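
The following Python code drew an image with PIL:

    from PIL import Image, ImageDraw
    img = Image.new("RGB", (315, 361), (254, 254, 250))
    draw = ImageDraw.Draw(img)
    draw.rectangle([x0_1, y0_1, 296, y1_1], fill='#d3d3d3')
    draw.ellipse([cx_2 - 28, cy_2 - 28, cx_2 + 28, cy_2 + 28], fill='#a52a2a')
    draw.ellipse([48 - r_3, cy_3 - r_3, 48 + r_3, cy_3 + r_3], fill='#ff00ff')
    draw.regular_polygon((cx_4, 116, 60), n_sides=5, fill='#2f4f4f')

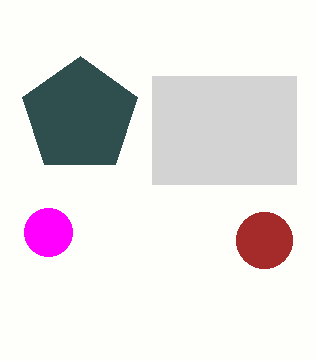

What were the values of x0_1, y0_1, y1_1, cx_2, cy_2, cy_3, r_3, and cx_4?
x0_1 = 152
y0_1 = 76
y1_1 = 184
cx_2 = 264
cy_2 = 240
cy_3 = 232
r_3 = 24
cx_4 = 80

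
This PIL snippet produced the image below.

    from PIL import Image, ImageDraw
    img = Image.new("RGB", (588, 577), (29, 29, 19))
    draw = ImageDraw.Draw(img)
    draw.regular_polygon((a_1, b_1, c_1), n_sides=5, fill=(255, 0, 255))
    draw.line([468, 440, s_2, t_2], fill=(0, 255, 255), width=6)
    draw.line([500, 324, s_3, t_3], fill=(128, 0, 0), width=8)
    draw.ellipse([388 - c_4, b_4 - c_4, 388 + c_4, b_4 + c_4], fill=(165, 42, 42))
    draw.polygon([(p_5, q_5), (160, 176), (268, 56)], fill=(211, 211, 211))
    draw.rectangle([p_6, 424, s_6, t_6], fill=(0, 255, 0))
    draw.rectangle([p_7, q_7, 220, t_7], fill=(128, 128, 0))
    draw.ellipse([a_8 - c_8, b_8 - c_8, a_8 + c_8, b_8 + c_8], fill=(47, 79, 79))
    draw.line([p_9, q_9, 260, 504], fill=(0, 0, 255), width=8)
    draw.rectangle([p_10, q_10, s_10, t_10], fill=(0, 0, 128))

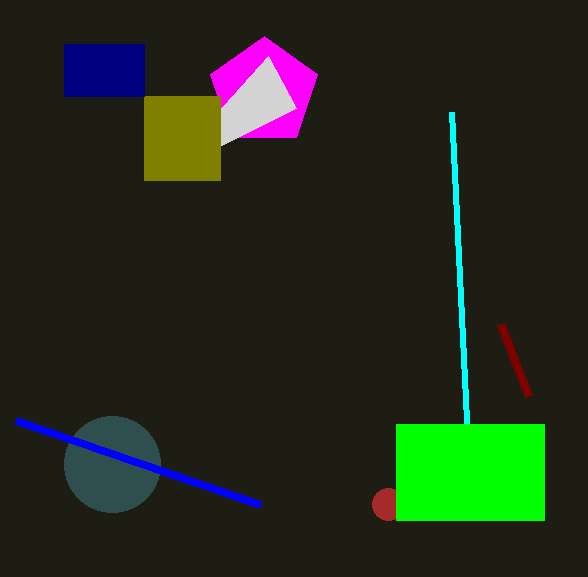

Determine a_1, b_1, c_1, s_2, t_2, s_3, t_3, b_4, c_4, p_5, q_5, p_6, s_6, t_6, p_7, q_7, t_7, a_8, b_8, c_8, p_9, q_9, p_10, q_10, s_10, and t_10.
a_1 = 264; b_1 = 92; c_1 = 56; s_2 = 452; t_2 = 112; s_3 = 528; t_3 = 396; b_4 = 504; c_4 = 16; p_5 = 296; q_5 = 108; p_6 = 396; s_6 = 544; t_6 = 520; p_7 = 144; q_7 = 96; t_7 = 180; a_8 = 112; b_8 = 464; c_8 = 48; p_9 = 16; q_9 = 420; p_10 = 64; q_10 = 44; s_10 = 144; t_10 = 96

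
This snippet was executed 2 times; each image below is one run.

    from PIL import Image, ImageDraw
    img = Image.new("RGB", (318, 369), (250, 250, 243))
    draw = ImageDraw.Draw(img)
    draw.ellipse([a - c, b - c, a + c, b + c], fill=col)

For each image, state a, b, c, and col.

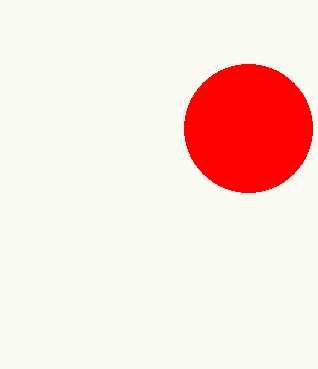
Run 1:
a = 248
b = 128
c = 64
col = 'red'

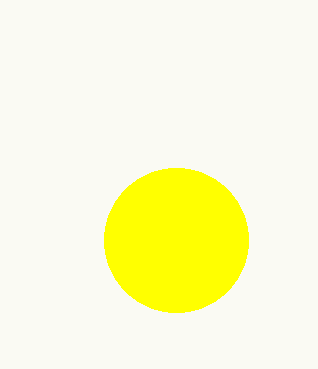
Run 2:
a = 176
b = 240
c = 72
col = 'yellow'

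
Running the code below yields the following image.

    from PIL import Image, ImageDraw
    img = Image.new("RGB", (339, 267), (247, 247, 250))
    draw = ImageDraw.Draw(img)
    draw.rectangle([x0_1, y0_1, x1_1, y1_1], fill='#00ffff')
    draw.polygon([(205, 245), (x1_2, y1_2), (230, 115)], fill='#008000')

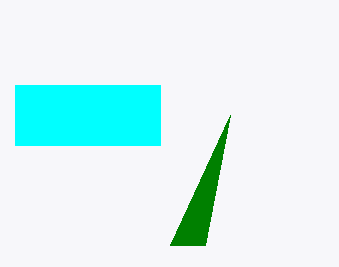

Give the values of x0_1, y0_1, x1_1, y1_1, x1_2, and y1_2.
x0_1 = 15
y0_1 = 85
x1_1 = 160
y1_1 = 145
x1_2 = 170
y1_2 = 245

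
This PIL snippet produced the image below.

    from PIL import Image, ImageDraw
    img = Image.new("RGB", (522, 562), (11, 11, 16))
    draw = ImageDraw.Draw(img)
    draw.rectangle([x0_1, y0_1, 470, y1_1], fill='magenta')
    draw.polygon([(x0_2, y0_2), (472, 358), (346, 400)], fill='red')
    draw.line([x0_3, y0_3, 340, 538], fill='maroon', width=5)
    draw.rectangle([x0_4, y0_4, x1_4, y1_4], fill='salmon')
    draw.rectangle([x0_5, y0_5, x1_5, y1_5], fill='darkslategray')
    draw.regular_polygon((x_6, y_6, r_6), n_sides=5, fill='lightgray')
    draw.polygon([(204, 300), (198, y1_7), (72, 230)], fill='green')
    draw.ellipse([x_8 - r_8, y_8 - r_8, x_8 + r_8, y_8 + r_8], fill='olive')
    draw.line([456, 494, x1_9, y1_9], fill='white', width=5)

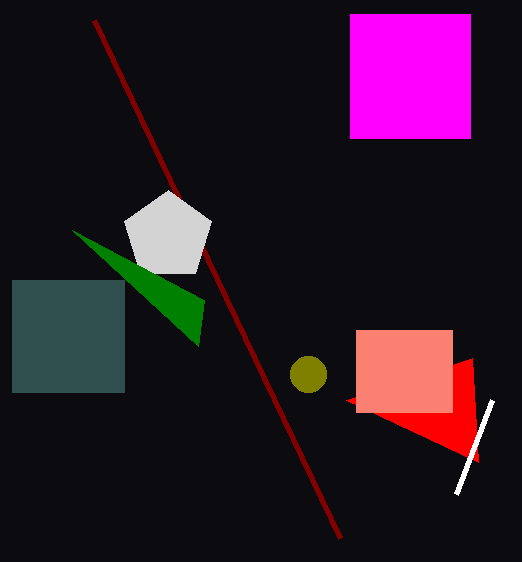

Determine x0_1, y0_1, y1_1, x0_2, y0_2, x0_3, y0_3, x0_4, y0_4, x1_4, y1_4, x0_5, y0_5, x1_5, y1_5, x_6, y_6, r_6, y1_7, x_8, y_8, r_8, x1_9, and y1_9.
x0_1 = 350, y0_1 = 14, y1_1 = 138, x0_2 = 478, y0_2 = 462, x0_3 = 94, y0_3 = 20, x0_4 = 356, y0_4 = 330, x1_4 = 452, y1_4 = 412, x0_5 = 12, y0_5 = 280, x1_5 = 124, y1_5 = 392, x_6 = 168, y_6 = 236, r_6 = 46, y1_7 = 346, x_8 = 308, y_8 = 374, r_8 = 18, x1_9 = 492, y1_9 = 400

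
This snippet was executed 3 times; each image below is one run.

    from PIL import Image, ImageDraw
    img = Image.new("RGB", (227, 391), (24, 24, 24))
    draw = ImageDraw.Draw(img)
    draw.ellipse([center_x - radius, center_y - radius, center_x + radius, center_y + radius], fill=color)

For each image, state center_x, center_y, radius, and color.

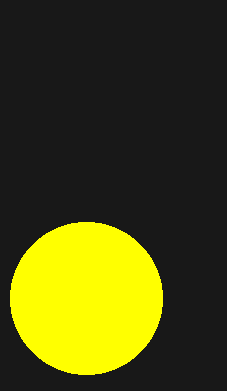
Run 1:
center_x = 86; center_y = 298; radius = 76; color = 'yellow'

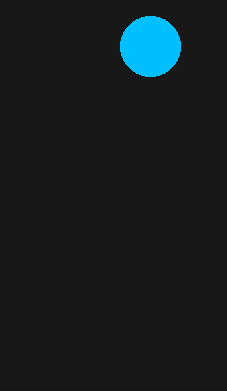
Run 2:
center_x = 150
center_y = 46
radius = 30
color = 'deepskyblue'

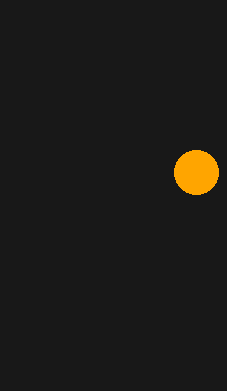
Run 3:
center_x = 196
center_y = 172
radius = 22
color = 'orange'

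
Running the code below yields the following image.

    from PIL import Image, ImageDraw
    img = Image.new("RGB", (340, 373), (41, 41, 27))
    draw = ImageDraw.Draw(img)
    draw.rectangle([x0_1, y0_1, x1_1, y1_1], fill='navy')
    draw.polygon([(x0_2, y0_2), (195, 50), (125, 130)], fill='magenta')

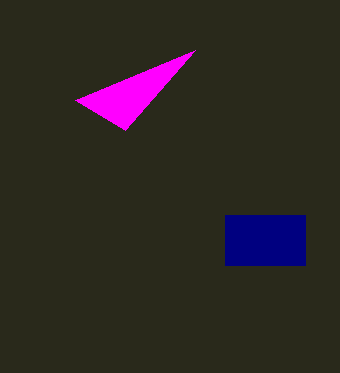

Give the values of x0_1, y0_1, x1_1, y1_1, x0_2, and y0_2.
x0_1 = 225
y0_1 = 215
x1_1 = 305
y1_1 = 265
x0_2 = 75
y0_2 = 100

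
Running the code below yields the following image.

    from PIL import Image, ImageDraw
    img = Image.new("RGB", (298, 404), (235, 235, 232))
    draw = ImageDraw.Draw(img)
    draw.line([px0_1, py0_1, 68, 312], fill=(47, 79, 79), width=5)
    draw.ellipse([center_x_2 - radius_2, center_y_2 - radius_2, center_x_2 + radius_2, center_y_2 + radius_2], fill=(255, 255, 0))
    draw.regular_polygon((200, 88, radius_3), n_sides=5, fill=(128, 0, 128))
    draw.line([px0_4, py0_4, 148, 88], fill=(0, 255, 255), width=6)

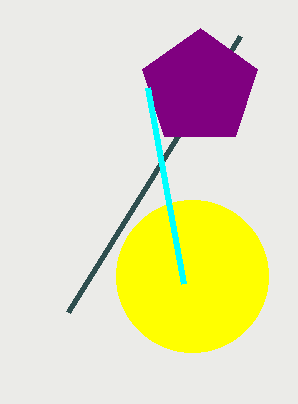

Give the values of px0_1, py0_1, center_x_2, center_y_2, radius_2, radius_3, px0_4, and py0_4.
px0_1 = 240; py0_1 = 36; center_x_2 = 192; center_y_2 = 276; radius_2 = 76; radius_3 = 60; px0_4 = 184; py0_4 = 284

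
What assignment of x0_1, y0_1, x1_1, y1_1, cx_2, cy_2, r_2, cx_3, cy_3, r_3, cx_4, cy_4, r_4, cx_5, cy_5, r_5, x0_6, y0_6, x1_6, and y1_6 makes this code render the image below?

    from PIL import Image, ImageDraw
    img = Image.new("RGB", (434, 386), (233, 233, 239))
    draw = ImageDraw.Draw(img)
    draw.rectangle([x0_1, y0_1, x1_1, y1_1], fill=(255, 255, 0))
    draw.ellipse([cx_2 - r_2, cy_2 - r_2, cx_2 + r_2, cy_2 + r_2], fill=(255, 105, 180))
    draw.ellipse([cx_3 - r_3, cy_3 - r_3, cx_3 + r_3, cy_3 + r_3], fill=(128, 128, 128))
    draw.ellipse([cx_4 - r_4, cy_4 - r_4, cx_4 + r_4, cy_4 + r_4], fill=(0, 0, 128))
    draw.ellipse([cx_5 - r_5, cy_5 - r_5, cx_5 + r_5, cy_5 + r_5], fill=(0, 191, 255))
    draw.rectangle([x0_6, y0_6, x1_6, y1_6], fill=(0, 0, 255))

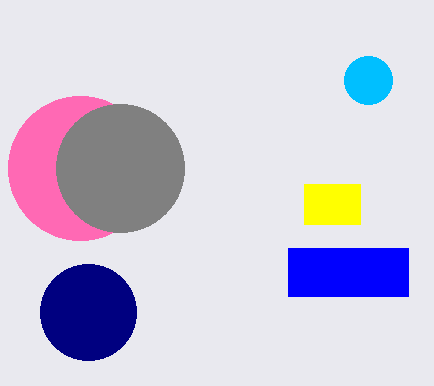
x0_1 = 304, y0_1 = 184, x1_1 = 360, y1_1 = 224, cx_2 = 80, cy_2 = 168, r_2 = 72, cx_3 = 120, cy_3 = 168, r_3 = 64, cx_4 = 88, cy_4 = 312, r_4 = 48, cx_5 = 368, cy_5 = 80, r_5 = 24, x0_6 = 288, y0_6 = 248, x1_6 = 408, y1_6 = 296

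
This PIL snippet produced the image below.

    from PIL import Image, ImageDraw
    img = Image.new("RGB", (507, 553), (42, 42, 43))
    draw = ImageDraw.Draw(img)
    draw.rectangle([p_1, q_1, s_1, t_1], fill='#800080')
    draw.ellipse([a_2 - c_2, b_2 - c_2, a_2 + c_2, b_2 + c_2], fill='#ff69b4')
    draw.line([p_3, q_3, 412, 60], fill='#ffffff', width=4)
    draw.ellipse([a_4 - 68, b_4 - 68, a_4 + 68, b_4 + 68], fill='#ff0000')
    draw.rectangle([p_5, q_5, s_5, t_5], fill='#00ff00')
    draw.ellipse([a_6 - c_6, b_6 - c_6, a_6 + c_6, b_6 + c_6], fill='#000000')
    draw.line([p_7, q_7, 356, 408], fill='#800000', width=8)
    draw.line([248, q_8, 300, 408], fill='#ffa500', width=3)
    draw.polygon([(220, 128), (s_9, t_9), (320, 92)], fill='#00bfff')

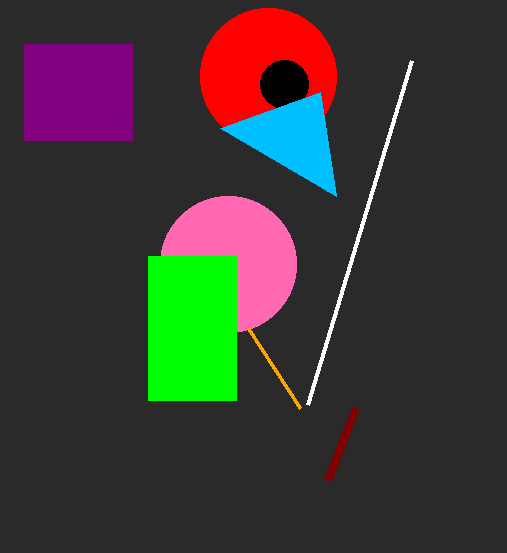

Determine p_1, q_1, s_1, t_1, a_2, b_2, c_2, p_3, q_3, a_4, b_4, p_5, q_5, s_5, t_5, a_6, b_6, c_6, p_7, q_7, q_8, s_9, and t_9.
p_1 = 24
q_1 = 44
s_1 = 132
t_1 = 140
a_2 = 228
b_2 = 264
c_2 = 68
p_3 = 308
q_3 = 404
a_4 = 268
b_4 = 76
p_5 = 148
q_5 = 256
s_5 = 236
t_5 = 400
a_6 = 284
b_6 = 84
c_6 = 24
p_7 = 328
q_7 = 480
q_8 = 328
s_9 = 336
t_9 = 196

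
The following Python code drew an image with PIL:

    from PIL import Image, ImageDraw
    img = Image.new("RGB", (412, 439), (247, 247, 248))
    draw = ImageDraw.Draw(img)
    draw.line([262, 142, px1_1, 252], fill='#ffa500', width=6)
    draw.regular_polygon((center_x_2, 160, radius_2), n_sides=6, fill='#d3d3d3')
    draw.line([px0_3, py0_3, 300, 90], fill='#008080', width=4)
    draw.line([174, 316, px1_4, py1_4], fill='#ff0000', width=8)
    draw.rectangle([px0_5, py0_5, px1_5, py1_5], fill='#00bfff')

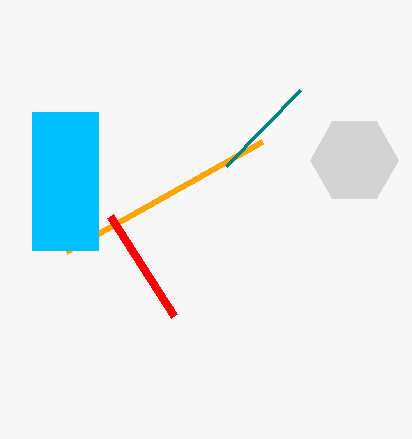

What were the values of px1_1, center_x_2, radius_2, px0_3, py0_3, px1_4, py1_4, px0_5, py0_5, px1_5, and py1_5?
px1_1 = 66
center_x_2 = 354
radius_2 = 44
px0_3 = 226
py0_3 = 166
px1_4 = 110
py1_4 = 216
px0_5 = 32
py0_5 = 112
px1_5 = 98
py1_5 = 250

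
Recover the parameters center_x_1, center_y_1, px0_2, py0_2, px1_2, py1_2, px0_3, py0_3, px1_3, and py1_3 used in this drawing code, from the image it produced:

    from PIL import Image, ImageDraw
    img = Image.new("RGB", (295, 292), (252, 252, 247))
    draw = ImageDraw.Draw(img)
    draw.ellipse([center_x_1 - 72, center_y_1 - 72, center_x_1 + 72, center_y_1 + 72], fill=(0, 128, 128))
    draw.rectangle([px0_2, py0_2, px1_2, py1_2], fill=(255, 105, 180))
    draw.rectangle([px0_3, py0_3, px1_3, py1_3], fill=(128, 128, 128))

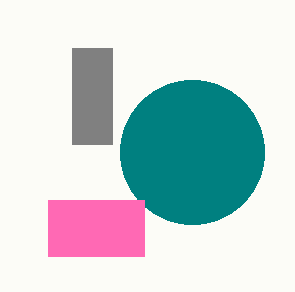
center_x_1 = 192
center_y_1 = 152
px0_2 = 48
py0_2 = 200
px1_2 = 144
py1_2 = 256
px0_3 = 72
py0_3 = 48
px1_3 = 112
py1_3 = 144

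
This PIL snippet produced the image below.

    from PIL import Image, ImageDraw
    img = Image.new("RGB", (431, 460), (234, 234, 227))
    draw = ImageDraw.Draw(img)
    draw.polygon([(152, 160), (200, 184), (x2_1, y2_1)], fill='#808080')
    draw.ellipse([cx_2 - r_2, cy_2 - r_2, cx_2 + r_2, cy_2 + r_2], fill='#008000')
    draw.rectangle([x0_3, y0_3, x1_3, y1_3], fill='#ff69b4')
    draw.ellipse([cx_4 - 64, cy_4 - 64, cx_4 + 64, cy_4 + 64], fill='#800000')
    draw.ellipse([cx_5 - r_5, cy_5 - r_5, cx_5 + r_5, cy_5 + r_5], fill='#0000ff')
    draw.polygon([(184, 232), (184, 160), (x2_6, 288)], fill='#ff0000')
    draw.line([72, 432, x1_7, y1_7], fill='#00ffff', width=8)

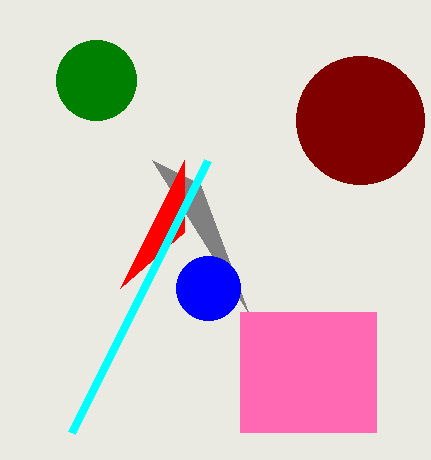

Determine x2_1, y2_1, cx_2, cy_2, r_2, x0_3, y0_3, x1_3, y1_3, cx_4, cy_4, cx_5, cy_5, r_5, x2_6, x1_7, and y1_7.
x2_1 = 248
y2_1 = 312
cx_2 = 96
cy_2 = 80
r_2 = 40
x0_3 = 240
y0_3 = 312
x1_3 = 376
y1_3 = 432
cx_4 = 360
cy_4 = 120
cx_5 = 208
cy_5 = 288
r_5 = 32
x2_6 = 120
x1_7 = 208
y1_7 = 160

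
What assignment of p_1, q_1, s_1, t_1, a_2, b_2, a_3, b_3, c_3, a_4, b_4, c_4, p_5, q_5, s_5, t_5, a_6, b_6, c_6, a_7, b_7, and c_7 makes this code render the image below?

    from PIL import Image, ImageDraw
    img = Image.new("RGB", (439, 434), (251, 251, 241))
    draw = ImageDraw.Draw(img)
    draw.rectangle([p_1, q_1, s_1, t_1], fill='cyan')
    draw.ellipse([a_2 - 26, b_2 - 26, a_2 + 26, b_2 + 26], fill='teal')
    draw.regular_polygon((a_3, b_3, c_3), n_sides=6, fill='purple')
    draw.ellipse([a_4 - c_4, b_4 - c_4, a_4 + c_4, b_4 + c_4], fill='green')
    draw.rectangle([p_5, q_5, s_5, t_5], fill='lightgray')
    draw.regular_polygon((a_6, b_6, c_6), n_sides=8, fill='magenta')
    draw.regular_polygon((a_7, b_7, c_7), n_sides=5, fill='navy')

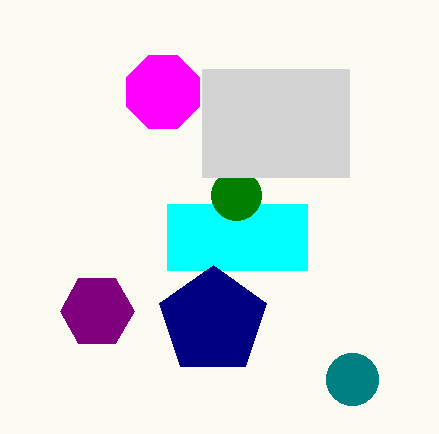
p_1 = 167; q_1 = 204; s_1 = 307; t_1 = 270; a_2 = 352; b_2 = 379; a_3 = 97; b_3 = 311; c_3 = 37; a_4 = 236; b_4 = 195; c_4 = 25; p_5 = 202; q_5 = 69; s_5 = 349; t_5 = 177; a_6 = 163; b_6 = 92; c_6 = 39; a_7 = 213; b_7 = 321; c_7 = 56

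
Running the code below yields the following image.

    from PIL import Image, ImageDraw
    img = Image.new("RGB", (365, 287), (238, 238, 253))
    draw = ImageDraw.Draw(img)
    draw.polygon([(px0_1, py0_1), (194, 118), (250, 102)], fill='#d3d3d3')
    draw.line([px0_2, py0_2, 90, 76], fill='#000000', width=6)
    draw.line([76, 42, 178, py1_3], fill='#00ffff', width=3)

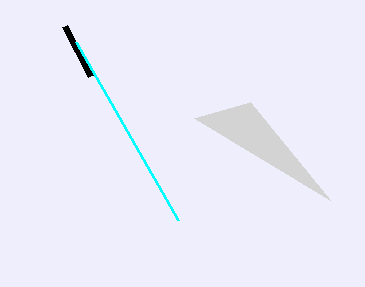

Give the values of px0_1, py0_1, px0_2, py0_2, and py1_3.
px0_1 = 330; py0_1 = 200; px0_2 = 64; py0_2 = 26; py1_3 = 220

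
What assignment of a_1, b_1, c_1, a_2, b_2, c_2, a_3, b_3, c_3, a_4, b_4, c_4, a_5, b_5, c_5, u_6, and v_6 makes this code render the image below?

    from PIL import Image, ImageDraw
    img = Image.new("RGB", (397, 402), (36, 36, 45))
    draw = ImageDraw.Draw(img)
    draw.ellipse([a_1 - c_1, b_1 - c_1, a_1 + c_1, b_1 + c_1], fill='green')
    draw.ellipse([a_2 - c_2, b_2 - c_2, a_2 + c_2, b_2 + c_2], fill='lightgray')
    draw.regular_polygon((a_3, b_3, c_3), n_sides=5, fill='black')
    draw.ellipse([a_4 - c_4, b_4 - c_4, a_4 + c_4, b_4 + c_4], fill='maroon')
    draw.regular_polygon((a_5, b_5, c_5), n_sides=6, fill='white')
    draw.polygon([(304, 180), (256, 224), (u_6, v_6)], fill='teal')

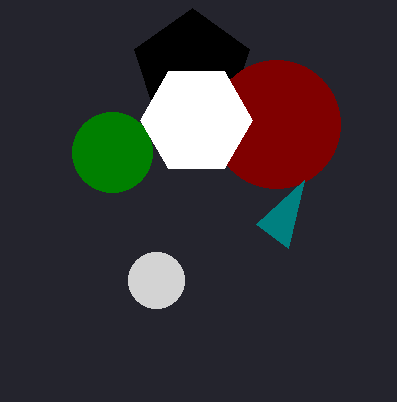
a_1 = 112
b_1 = 152
c_1 = 40
a_2 = 156
b_2 = 280
c_2 = 28
a_3 = 192
b_3 = 68
c_3 = 60
a_4 = 276
b_4 = 124
c_4 = 64
a_5 = 196
b_5 = 120
c_5 = 56
u_6 = 288
v_6 = 248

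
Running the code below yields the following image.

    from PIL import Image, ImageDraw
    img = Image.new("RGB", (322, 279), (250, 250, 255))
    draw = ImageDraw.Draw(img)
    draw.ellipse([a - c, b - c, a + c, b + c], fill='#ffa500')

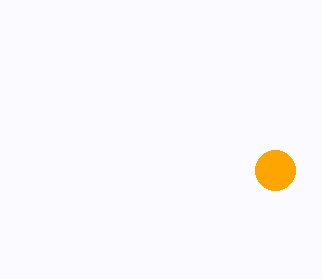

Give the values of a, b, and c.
a = 275; b = 170; c = 20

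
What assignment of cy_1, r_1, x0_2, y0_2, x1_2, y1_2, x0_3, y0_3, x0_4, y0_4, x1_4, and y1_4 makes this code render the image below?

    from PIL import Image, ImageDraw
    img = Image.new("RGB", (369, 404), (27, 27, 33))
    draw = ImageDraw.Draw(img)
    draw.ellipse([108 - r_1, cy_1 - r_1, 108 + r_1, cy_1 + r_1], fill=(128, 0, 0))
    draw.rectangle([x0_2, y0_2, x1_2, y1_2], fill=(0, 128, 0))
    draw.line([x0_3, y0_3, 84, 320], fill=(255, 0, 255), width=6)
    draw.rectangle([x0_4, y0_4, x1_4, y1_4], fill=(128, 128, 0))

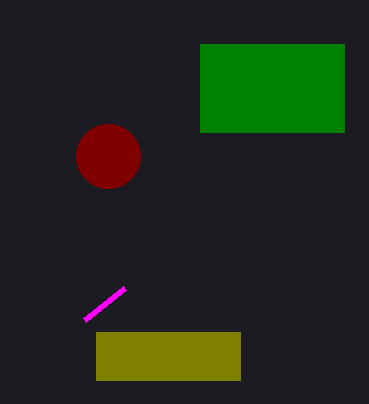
cy_1 = 156, r_1 = 32, x0_2 = 200, y0_2 = 44, x1_2 = 344, y1_2 = 132, x0_3 = 124, y0_3 = 288, x0_4 = 96, y0_4 = 332, x1_4 = 240, y1_4 = 380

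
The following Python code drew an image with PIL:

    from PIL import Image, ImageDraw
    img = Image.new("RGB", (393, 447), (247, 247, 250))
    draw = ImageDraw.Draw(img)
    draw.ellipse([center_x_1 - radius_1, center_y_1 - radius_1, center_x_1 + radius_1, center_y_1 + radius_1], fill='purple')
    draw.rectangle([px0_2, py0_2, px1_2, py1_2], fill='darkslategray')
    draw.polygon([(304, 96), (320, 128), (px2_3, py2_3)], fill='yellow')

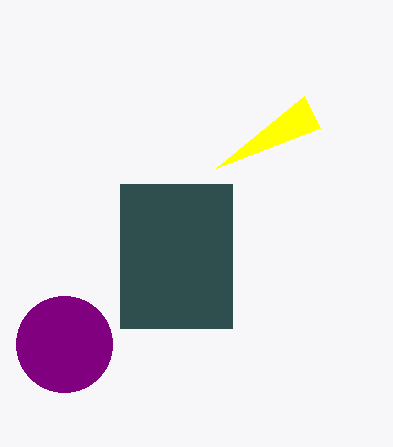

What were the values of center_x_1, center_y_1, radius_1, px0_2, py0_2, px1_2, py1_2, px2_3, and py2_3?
center_x_1 = 64
center_y_1 = 344
radius_1 = 48
px0_2 = 120
py0_2 = 184
px1_2 = 232
py1_2 = 328
px2_3 = 216
py2_3 = 168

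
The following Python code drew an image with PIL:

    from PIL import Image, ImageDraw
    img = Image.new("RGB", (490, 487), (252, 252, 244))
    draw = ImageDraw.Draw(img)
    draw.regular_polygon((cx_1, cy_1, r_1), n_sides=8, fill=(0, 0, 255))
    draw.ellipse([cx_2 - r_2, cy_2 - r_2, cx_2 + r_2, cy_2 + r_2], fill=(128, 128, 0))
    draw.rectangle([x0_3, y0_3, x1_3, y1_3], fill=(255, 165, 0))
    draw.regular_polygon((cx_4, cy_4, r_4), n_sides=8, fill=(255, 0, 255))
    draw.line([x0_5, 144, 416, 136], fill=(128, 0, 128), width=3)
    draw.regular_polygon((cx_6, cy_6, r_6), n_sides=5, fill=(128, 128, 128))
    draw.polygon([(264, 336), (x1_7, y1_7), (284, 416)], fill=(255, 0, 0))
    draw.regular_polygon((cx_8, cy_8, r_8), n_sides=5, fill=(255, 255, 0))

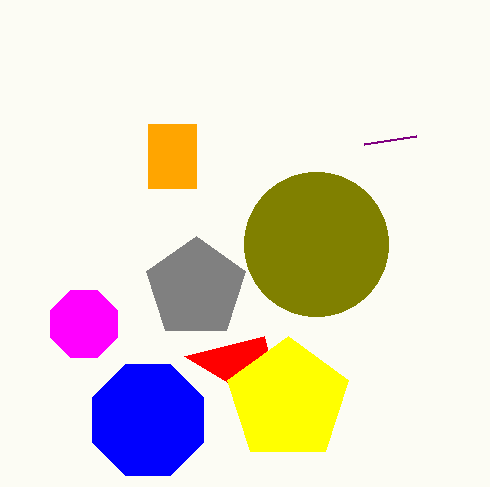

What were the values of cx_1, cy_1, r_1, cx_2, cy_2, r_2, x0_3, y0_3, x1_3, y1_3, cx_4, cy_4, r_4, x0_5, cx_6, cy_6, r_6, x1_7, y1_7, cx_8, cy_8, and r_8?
cx_1 = 148, cy_1 = 420, r_1 = 60, cx_2 = 316, cy_2 = 244, r_2 = 72, x0_3 = 148, y0_3 = 124, x1_3 = 196, y1_3 = 188, cx_4 = 84, cy_4 = 324, r_4 = 36, x0_5 = 364, cx_6 = 196, cy_6 = 288, r_6 = 52, x1_7 = 184, y1_7 = 356, cx_8 = 288, cy_8 = 400, r_8 = 64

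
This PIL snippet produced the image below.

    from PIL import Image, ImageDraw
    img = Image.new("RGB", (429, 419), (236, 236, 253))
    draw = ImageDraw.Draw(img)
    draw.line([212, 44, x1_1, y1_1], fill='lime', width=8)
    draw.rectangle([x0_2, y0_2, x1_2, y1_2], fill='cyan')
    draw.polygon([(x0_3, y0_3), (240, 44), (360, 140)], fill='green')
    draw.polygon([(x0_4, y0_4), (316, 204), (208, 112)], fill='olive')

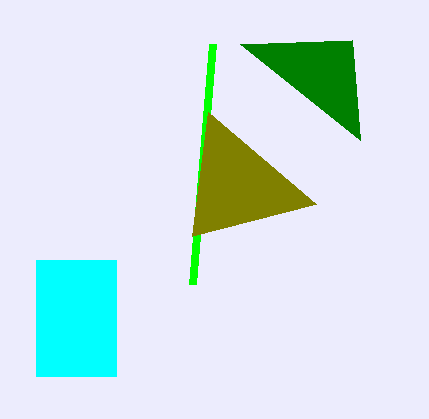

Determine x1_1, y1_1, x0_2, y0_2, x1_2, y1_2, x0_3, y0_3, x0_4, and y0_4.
x1_1 = 192, y1_1 = 284, x0_2 = 36, y0_2 = 260, x1_2 = 116, y1_2 = 376, x0_3 = 352, y0_3 = 40, x0_4 = 192, y0_4 = 236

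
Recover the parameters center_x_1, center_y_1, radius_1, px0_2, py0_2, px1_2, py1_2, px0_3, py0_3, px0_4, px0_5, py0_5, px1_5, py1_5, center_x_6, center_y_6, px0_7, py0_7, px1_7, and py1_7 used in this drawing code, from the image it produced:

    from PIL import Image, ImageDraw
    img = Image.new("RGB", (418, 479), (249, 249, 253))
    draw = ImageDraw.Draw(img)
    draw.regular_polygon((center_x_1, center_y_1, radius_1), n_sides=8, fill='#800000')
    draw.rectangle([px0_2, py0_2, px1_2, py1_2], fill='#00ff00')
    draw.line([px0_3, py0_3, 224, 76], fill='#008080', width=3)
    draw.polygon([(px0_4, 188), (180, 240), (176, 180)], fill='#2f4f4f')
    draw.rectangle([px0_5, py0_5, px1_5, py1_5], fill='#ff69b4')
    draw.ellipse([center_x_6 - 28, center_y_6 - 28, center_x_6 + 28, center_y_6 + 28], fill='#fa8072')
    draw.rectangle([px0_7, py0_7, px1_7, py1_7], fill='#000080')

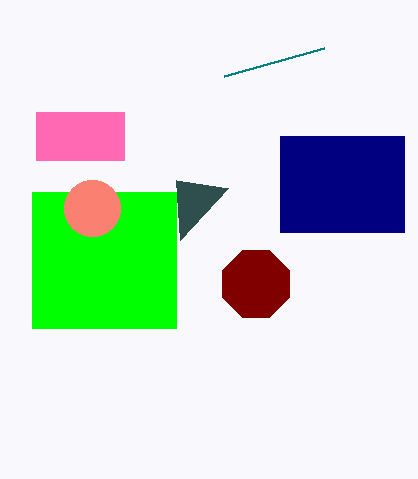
center_x_1 = 256, center_y_1 = 284, radius_1 = 36, px0_2 = 32, py0_2 = 192, px1_2 = 176, py1_2 = 328, px0_3 = 324, py0_3 = 48, px0_4 = 228, px0_5 = 36, py0_5 = 112, px1_5 = 124, py1_5 = 160, center_x_6 = 92, center_y_6 = 208, px0_7 = 280, py0_7 = 136, px1_7 = 404, py1_7 = 232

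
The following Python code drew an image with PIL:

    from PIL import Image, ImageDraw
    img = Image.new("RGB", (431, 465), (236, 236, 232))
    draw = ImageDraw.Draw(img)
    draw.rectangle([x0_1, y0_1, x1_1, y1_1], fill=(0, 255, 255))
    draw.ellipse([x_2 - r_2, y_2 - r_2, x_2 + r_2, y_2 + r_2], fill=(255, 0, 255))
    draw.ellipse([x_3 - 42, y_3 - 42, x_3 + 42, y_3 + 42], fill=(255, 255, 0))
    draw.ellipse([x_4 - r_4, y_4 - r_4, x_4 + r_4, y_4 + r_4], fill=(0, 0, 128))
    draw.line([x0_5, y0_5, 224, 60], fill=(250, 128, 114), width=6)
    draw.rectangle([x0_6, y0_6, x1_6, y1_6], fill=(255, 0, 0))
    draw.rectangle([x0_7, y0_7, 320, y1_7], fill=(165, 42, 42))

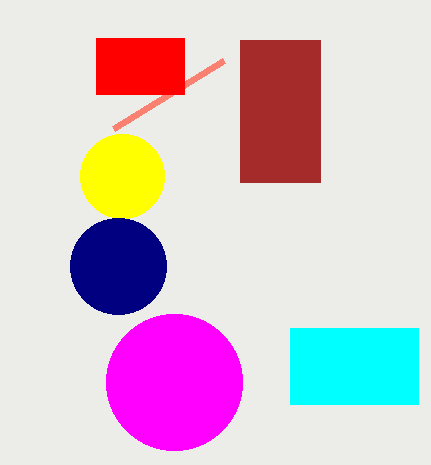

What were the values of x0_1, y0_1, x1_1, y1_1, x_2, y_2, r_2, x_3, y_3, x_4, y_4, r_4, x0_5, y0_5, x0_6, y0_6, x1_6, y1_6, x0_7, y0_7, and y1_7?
x0_1 = 290; y0_1 = 328; x1_1 = 418; y1_1 = 404; x_2 = 174; y_2 = 382; r_2 = 68; x_3 = 122; y_3 = 176; x_4 = 118; y_4 = 266; r_4 = 48; x0_5 = 114; y0_5 = 128; x0_6 = 96; y0_6 = 38; x1_6 = 184; y1_6 = 94; x0_7 = 240; y0_7 = 40; y1_7 = 182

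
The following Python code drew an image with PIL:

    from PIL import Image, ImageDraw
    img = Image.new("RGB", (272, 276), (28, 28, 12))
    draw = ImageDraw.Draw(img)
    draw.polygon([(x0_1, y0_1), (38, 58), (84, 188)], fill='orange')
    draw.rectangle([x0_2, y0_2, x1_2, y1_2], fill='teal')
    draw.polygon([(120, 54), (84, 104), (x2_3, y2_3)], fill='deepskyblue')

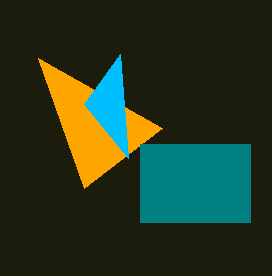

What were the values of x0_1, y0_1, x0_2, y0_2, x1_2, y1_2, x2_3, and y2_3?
x0_1 = 162; y0_1 = 128; x0_2 = 140; y0_2 = 144; x1_2 = 250; y1_2 = 222; x2_3 = 128; y2_3 = 158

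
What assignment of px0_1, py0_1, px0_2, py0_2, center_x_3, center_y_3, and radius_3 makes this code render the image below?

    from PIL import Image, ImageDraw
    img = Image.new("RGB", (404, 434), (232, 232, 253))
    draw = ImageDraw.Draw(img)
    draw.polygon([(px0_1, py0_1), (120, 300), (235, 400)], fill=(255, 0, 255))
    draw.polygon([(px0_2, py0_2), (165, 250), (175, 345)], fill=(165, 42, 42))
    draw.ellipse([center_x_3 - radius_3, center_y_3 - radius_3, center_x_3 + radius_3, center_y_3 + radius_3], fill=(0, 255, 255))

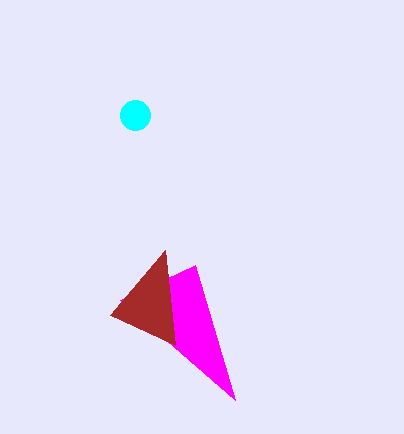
px0_1 = 195
py0_1 = 265
px0_2 = 110
py0_2 = 315
center_x_3 = 135
center_y_3 = 115
radius_3 = 15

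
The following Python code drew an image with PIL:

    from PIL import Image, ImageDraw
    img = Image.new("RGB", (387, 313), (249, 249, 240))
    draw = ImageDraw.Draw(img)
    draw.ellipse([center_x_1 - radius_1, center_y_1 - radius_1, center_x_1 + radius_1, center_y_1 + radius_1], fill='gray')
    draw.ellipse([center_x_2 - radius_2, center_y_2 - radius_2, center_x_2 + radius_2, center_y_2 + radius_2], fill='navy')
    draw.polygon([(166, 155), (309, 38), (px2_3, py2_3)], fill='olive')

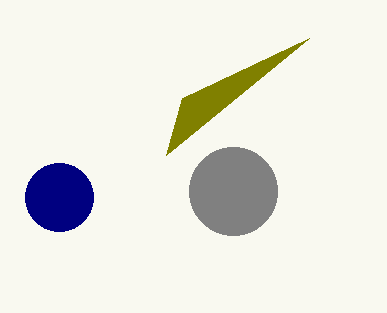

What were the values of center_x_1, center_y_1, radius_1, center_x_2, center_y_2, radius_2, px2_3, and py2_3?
center_x_1 = 233; center_y_1 = 191; radius_1 = 44; center_x_2 = 59; center_y_2 = 197; radius_2 = 34; px2_3 = 182; py2_3 = 98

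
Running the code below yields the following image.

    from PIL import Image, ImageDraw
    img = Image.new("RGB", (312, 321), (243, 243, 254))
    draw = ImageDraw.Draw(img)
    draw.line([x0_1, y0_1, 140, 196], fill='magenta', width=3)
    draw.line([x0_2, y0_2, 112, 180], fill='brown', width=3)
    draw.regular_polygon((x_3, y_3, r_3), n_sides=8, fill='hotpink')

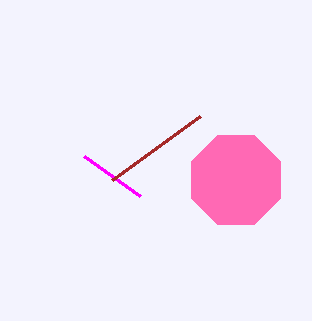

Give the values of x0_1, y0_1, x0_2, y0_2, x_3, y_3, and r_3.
x0_1 = 84; y0_1 = 156; x0_2 = 200; y0_2 = 116; x_3 = 236; y_3 = 180; r_3 = 48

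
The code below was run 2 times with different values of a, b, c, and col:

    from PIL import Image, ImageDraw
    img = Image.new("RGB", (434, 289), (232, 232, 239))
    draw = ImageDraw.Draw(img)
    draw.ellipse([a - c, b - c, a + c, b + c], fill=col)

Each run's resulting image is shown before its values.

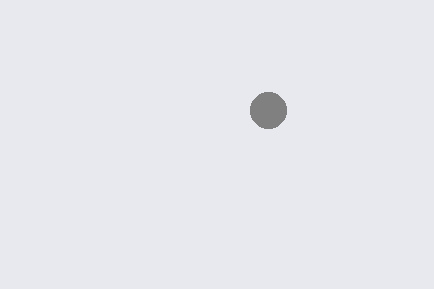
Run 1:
a = 268, b = 110, c = 18, col = 'gray'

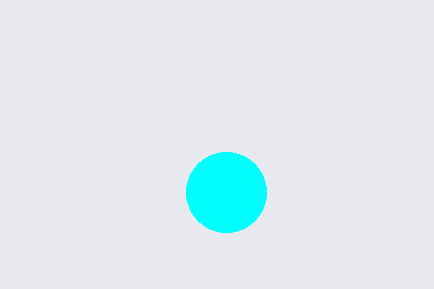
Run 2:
a = 226, b = 192, c = 40, col = 'cyan'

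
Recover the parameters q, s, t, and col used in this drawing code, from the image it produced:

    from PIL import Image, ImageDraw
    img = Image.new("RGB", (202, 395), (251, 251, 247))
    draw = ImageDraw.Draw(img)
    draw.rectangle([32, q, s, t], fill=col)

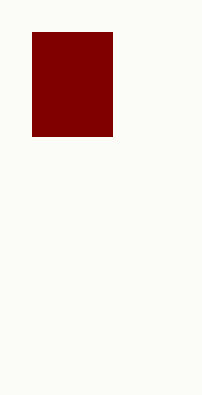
q = 32
s = 112
t = 136
col = 'maroon'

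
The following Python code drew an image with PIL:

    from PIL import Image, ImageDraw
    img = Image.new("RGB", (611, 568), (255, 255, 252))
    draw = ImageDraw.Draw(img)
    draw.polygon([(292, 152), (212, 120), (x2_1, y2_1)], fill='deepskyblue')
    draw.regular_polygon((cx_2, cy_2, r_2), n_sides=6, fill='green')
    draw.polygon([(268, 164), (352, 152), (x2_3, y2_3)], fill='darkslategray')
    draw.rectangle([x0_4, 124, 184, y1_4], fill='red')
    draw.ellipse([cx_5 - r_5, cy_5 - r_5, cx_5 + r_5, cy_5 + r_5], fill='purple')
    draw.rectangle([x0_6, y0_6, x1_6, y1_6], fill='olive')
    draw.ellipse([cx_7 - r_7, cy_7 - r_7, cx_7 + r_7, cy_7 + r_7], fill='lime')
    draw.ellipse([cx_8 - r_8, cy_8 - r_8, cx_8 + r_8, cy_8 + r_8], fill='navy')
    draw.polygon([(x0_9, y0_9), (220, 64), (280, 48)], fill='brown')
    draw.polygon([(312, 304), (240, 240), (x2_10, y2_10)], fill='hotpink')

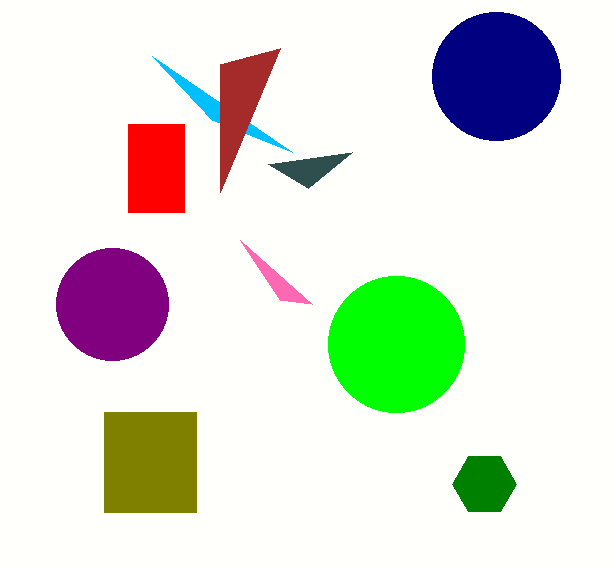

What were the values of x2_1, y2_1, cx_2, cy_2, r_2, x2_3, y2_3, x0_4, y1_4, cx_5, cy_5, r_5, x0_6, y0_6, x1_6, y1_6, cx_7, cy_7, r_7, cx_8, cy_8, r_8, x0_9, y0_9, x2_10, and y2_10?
x2_1 = 152
y2_1 = 56
cx_2 = 484
cy_2 = 484
r_2 = 32
x2_3 = 308
y2_3 = 188
x0_4 = 128
y1_4 = 212
cx_5 = 112
cy_5 = 304
r_5 = 56
x0_6 = 104
y0_6 = 412
x1_6 = 196
y1_6 = 512
cx_7 = 396
cy_7 = 344
r_7 = 68
cx_8 = 496
cy_8 = 76
r_8 = 64
x0_9 = 220
y0_9 = 192
x2_10 = 280
y2_10 = 300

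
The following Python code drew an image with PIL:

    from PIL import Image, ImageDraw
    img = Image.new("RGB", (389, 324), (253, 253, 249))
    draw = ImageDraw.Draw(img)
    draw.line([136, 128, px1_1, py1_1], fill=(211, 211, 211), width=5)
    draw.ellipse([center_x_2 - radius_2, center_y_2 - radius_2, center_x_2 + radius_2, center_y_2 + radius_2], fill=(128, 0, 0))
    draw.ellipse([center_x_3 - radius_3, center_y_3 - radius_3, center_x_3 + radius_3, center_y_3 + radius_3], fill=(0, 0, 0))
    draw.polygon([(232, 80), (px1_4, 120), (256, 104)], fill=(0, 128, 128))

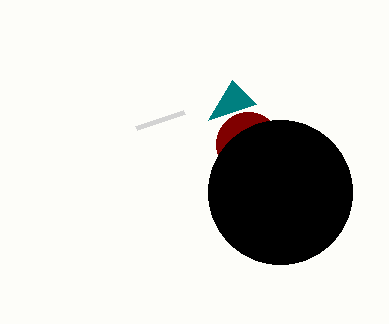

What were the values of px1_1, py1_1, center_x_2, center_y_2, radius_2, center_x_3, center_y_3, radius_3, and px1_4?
px1_1 = 184, py1_1 = 112, center_x_2 = 248, center_y_2 = 144, radius_2 = 32, center_x_3 = 280, center_y_3 = 192, radius_3 = 72, px1_4 = 208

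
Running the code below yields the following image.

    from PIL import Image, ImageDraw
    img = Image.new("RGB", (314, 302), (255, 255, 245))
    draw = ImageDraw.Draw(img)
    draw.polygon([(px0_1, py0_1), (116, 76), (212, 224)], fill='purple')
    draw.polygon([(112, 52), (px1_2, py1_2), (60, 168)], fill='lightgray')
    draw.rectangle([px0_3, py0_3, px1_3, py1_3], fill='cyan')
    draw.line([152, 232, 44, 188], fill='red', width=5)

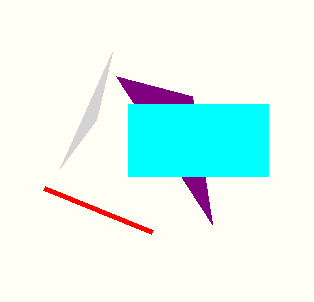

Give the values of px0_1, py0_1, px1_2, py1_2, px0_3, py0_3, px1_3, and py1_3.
px0_1 = 192; py0_1 = 96; px1_2 = 96; py1_2 = 120; px0_3 = 128; py0_3 = 104; px1_3 = 268; py1_3 = 176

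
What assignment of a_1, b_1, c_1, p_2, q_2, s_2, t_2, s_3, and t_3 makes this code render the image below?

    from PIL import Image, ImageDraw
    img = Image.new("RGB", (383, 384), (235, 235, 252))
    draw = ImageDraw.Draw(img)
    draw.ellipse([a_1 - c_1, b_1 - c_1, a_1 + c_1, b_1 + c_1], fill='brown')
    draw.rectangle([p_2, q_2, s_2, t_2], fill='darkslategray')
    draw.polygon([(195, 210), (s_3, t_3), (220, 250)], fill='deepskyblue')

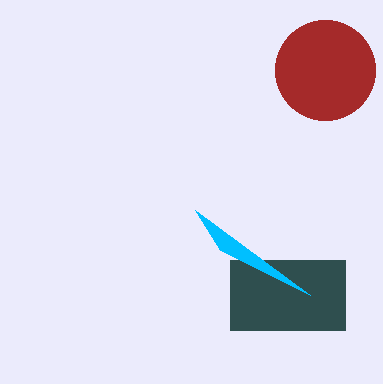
a_1 = 325, b_1 = 70, c_1 = 50, p_2 = 230, q_2 = 260, s_2 = 345, t_2 = 330, s_3 = 310, t_3 = 295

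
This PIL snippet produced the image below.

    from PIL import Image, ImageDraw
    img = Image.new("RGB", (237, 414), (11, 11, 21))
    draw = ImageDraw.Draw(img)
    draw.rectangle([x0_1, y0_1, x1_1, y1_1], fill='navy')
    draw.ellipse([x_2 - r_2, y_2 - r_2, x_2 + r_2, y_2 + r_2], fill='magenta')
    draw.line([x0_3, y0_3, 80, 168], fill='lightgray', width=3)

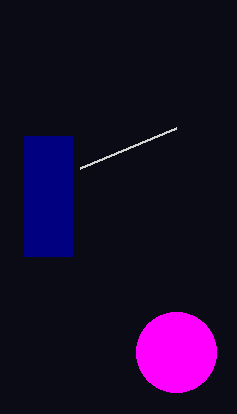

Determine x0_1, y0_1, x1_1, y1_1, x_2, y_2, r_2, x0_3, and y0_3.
x0_1 = 24
y0_1 = 136
x1_1 = 72
y1_1 = 256
x_2 = 176
y_2 = 352
r_2 = 40
x0_3 = 176
y0_3 = 128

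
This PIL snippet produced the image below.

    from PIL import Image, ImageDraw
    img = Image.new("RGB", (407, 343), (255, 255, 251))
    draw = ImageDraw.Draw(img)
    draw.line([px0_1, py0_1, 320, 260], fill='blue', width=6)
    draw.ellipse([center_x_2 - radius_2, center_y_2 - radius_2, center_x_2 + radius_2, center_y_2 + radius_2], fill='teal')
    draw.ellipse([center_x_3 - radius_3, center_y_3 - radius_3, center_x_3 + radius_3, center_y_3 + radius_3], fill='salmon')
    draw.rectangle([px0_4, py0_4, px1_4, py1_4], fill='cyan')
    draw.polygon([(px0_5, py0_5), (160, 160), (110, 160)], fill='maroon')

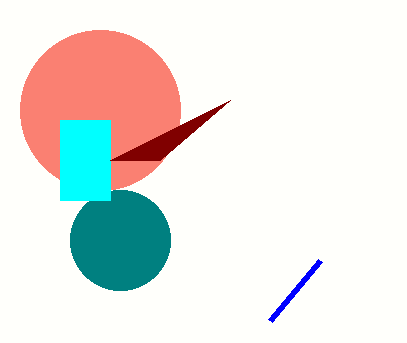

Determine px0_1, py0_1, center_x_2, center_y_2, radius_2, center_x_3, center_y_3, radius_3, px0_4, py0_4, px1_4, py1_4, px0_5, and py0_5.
px0_1 = 270, py0_1 = 320, center_x_2 = 120, center_y_2 = 240, radius_2 = 50, center_x_3 = 100, center_y_3 = 110, radius_3 = 80, px0_4 = 60, py0_4 = 120, px1_4 = 110, py1_4 = 200, px0_5 = 230, py0_5 = 100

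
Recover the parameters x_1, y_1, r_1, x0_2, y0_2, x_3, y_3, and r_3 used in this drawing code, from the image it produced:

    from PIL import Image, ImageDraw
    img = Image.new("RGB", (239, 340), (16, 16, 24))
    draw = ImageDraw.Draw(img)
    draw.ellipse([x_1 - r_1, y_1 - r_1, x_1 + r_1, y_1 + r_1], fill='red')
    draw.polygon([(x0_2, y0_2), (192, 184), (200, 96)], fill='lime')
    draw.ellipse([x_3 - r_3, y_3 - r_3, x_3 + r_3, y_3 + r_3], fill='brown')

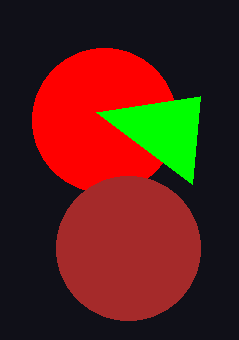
x_1 = 104, y_1 = 120, r_1 = 72, x0_2 = 96, y0_2 = 112, x_3 = 128, y_3 = 248, r_3 = 72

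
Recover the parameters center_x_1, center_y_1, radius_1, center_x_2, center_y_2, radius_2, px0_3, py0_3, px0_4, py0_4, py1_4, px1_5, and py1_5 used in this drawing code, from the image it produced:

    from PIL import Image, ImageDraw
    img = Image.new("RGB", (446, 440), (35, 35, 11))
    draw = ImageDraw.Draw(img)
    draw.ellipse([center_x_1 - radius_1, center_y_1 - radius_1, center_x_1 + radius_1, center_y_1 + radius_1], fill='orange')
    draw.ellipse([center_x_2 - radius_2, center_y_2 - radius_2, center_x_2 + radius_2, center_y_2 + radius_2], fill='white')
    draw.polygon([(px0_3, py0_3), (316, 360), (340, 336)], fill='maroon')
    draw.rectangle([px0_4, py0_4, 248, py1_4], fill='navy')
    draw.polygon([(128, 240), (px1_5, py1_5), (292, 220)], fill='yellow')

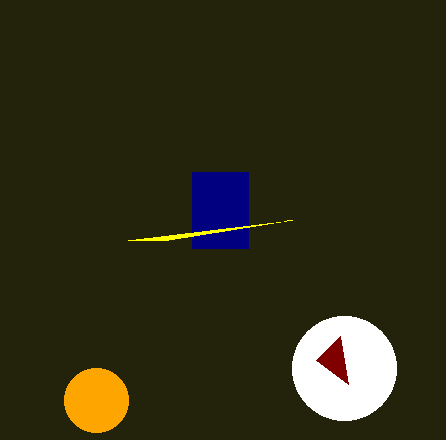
center_x_1 = 96; center_y_1 = 400; radius_1 = 32; center_x_2 = 344; center_y_2 = 368; radius_2 = 52; px0_3 = 348; py0_3 = 384; px0_4 = 192; py0_4 = 172; py1_4 = 248; px1_5 = 168; py1_5 = 240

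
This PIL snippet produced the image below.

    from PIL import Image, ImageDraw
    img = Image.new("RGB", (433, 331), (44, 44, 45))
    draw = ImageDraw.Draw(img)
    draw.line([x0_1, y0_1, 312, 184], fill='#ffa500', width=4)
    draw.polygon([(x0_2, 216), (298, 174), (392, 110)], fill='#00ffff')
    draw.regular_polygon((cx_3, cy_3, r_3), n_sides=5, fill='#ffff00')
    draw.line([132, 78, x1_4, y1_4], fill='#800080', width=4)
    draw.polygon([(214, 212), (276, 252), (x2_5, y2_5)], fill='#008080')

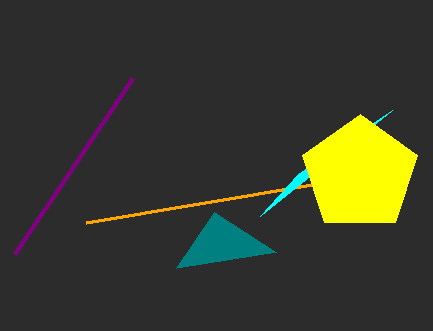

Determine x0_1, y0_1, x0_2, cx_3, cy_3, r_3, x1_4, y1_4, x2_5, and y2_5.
x0_1 = 86, y0_1 = 222, x0_2 = 260, cx_3 = 360, cy_3 = 174, r_3 = 60, x1_4 = 14, y1_4 = 254, x2_5 = 176, y2_5 = 268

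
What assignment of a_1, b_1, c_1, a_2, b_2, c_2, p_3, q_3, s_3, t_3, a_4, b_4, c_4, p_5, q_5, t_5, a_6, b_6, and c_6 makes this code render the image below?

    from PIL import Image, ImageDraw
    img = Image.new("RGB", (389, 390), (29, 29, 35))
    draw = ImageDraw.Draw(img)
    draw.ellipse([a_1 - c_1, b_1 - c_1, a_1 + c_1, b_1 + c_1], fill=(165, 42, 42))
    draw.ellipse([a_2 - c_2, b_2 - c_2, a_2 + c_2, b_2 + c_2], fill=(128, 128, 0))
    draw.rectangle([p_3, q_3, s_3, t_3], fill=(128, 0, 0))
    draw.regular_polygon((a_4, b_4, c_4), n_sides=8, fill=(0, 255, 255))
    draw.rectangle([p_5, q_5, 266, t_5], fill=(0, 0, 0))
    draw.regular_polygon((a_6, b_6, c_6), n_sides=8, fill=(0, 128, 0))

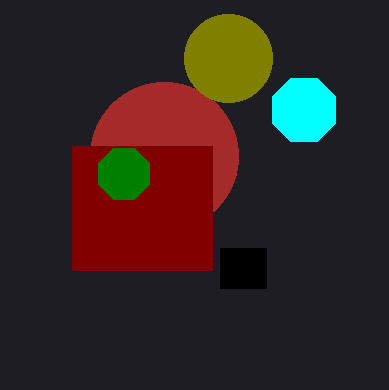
a_1 = 164
b_1 = 156
c_1 = 74
a_2 = 228
b_2 = 58
c_2 = 44
p_3 = 72
q_3 = 146
s_3 = 212
t_3 = 270
a_4 = 304
b_4 = 110
c_4 = 34
p_5 = 220
q_5 = 248
t_5 = 288
a_6 = 124
b_6 = 174
c_6 = 28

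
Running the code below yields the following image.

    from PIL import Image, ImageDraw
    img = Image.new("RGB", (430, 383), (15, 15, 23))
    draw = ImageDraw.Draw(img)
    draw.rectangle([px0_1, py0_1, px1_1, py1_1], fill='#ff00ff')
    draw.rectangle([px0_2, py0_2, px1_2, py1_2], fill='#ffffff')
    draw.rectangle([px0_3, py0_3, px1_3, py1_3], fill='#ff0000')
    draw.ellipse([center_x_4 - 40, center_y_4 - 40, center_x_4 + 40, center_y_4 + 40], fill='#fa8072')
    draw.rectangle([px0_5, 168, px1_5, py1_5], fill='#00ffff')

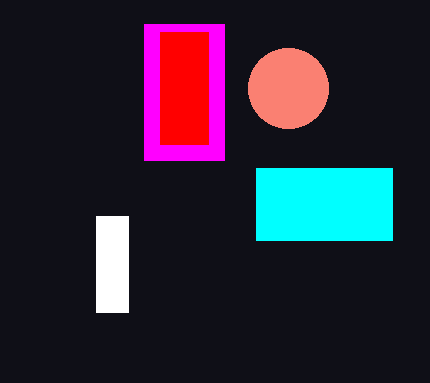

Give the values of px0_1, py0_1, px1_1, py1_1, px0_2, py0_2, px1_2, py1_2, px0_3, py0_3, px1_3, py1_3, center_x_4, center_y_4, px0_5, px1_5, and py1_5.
px0_1 = 144; py0_1 = 24; px1_1 = 224; py1_1 = 160; px0_2 = 96; py0_2 = 216; px1_2 = 128; py1_2 = 312; px0_3 = 160; py0_3 = 32; px1_3 = 208; py1_3 = 144; center_x_4 = 288; center_y_4 = 88; px0_5 = 256; px1_5 = 392; py1_5 = 240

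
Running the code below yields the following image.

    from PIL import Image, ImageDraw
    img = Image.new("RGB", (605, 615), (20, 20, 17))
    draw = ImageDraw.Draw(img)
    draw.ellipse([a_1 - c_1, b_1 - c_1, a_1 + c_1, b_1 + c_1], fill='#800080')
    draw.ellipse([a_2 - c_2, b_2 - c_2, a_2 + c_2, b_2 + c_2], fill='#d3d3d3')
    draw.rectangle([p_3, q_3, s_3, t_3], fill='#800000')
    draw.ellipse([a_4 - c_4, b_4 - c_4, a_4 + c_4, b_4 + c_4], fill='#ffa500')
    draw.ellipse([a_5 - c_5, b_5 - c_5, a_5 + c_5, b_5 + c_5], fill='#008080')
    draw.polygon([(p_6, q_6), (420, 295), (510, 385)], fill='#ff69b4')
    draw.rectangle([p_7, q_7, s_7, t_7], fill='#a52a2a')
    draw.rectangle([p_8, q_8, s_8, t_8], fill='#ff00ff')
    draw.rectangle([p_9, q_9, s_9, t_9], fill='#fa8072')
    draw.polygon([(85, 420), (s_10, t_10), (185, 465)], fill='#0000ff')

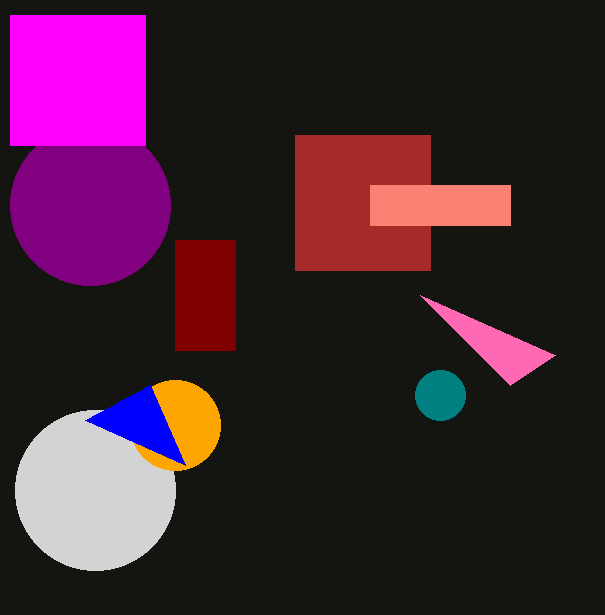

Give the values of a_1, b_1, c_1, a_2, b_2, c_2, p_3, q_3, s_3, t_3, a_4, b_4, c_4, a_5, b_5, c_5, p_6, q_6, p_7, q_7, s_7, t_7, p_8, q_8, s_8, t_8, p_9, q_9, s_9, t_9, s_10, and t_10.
a_1 = 90
b_1 = 205
c_1 = 80
a_2 = 95
b_2 = 490
c_2 = 80
p_3 = 175
q_3 = 240
s_3 = 235
t_3 = 350
a_4 = 175
b_4 = 425
c_4 = 45
a_5 = 440
b_5 = 395
c_5 = 25
p_6 = 555
q_6 = 355
p_7 = 295
q_7 = 135
s_7 = 430
t_7 = 270
p_8 = 10
q_8 = 15
s_8 = 145
t_8 = 145
p_9 = 370
q_9 = 185
s_9 = 510
t_9 = 225
s_10 = 150
t_10 = 385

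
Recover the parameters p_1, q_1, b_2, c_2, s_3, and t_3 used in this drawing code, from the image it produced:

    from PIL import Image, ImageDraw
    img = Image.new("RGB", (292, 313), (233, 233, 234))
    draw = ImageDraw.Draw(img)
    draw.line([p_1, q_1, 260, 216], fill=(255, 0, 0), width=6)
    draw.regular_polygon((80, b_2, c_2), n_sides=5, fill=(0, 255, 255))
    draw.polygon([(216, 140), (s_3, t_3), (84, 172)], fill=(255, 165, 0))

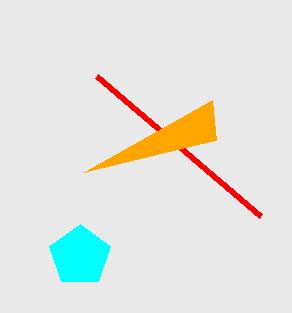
p_1 = 96
q_1 = 76
b_2 = 256
c_2 = 32
s_3 = 212
t_3 = 100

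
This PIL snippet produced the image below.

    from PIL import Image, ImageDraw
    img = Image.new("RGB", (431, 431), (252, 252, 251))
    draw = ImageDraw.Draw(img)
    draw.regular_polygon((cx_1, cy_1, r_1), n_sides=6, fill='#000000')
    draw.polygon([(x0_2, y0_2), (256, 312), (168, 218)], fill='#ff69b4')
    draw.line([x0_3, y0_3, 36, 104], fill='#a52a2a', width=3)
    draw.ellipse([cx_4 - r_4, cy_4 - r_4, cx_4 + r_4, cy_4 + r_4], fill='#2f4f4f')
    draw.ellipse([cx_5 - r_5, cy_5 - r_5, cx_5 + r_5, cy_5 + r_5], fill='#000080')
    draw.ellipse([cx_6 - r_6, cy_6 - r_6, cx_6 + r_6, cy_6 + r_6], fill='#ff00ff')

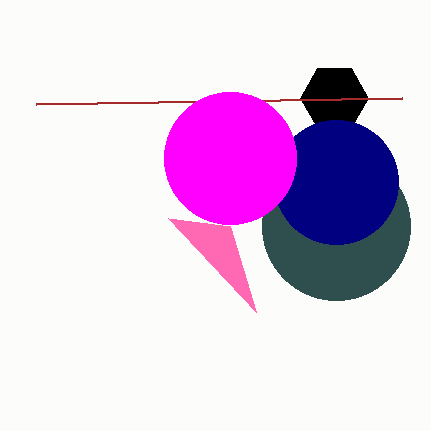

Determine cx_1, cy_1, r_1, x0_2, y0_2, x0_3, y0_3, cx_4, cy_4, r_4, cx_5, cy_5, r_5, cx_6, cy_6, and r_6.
cx_1 = 334, cy_1 = 98, r_1 = 34, x0_2 = 230, y0_2 = 226, x0_3 = 402, y0_3 = 98, cx_4 = 336, cy_4 = 226, r_4 = 74, cx_5 = 336, cy_5 = 182, r_5 = 62, cx_6 = 230, cy_6 = 158, r_6 = 66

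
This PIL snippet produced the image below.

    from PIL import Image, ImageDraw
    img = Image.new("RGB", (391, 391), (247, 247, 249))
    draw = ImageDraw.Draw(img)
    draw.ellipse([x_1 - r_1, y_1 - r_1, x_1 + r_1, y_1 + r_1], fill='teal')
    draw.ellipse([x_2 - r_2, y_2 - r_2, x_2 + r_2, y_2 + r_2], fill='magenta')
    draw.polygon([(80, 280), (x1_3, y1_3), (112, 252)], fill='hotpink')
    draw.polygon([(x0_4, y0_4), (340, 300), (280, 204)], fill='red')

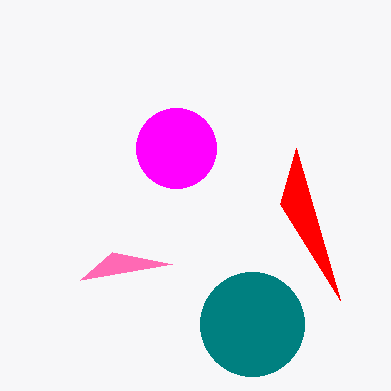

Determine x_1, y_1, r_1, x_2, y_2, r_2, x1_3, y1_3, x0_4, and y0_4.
x_1 = 252; y_1 = 324; r_1 = 52; x_2 = 176; y_2 = 148; r_2 = 40; x1_3 = 172; y1_3 = 264; x0_4 = 296; y0_4 = 148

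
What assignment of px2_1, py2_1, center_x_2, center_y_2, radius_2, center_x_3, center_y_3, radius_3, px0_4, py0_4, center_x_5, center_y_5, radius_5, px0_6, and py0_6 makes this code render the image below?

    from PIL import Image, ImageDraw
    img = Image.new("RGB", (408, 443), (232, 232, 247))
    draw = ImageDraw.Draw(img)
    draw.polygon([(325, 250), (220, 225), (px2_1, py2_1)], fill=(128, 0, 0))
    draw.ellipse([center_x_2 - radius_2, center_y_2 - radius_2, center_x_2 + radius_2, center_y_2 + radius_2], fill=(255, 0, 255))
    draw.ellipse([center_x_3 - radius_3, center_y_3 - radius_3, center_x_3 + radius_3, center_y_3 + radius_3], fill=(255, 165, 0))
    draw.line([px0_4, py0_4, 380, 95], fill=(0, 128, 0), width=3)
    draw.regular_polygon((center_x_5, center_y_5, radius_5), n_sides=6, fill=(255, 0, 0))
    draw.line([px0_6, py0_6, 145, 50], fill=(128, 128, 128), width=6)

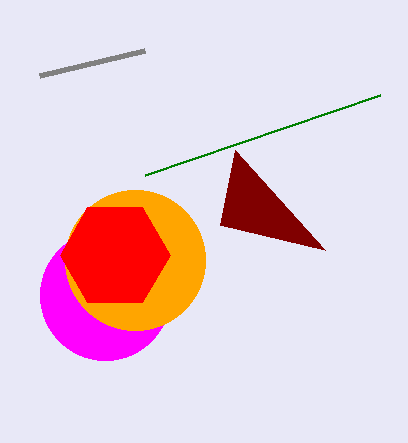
px2_1 = 235; py2_1 = 150; center_x_2 = 105; center_y_2 = 295; radius_2 = 65; center_x_3 = 135; center_y_3 = 260; radius_3 = 70; px0_4 = 145; py0_4 = 175; center_x_5 = 115; center_y_5 = 255; radius_5 = 55; px0_6 = 40; py0_6 = 75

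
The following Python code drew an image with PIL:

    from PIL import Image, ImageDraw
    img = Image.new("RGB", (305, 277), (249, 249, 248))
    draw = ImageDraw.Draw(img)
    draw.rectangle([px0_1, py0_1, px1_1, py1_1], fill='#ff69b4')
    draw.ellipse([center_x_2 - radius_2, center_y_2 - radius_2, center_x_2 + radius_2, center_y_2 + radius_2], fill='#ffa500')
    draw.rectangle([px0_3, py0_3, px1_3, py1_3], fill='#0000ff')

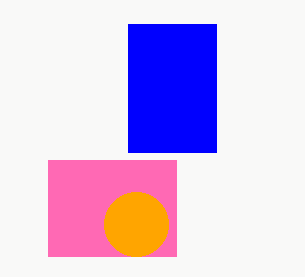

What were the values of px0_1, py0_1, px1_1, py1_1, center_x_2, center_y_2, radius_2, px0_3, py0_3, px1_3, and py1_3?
px0_1 = 48; py0_1 = 160; px1_1 = 176; py1_1 = 256; center_x_2 = 136; center_y_2 = 224; radius_2 = 32; px0_3 = 128; py0_3 = 24; px1_3 = 216; py1_3 = 152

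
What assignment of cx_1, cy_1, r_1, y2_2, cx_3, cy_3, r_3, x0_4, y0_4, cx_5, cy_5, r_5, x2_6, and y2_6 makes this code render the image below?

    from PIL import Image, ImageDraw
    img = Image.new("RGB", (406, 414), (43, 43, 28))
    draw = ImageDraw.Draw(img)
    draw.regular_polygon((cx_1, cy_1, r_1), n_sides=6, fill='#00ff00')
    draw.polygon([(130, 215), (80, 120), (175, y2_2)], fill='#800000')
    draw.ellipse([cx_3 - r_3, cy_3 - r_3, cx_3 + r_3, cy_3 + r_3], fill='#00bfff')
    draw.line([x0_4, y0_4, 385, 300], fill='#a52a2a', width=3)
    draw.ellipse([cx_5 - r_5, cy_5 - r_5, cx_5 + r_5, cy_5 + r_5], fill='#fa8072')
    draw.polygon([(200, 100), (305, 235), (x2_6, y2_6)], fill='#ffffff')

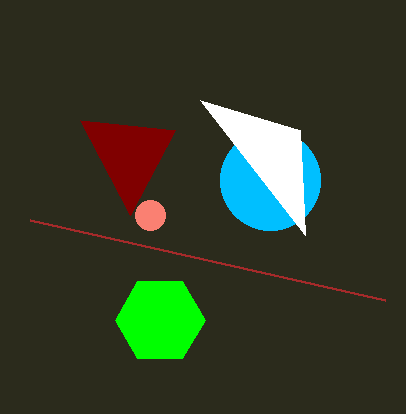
cx_1 = 160
cy_1 = 320
r_1 = 45
y2_2 = 130
cx_3 = 270
cy_3 = 180
r_3 = 50
x0_4 = 30
y0_4 = 220
cx_5 = 150
cy_5 = 215
r_5 = 15
x2_6 = 300
y2_6 = 130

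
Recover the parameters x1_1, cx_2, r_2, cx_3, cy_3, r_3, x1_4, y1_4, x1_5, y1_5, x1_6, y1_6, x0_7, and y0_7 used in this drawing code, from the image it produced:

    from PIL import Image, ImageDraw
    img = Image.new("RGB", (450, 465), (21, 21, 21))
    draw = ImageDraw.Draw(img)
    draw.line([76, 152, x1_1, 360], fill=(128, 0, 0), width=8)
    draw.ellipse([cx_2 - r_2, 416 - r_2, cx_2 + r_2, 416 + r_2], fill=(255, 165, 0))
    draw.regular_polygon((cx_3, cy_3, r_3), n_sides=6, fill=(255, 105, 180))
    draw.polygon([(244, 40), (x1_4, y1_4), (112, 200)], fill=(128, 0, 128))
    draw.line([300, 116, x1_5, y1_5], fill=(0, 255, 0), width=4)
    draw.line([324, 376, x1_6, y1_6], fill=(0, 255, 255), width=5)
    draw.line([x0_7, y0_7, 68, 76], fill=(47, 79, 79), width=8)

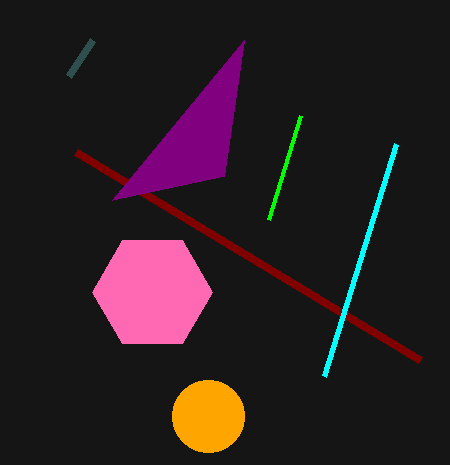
x1_1 = 420; cx_2 = 208; r_2 = 36; cx_3 = 152; cy_3 = 292; r_3 = 60; x1_4 = 224; y1_4 = 176; x1_5 = 268; y1_5 = 220; x1_6 = 396; y1_6 = 144; x0_7 = 92; y0_7 = 40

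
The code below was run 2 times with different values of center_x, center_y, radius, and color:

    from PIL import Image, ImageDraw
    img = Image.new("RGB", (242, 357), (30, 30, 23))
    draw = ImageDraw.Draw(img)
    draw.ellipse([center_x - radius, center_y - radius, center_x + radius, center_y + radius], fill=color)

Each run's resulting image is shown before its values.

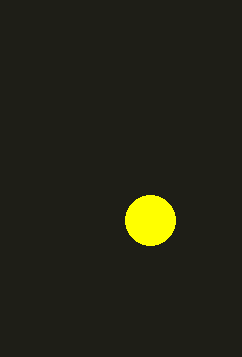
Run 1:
center_x = 150
center_y = 220
radius = 25
color = 'yellow'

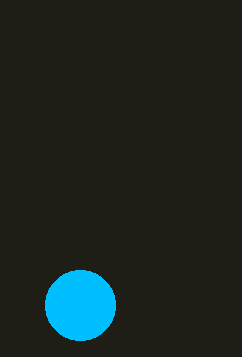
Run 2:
center_x = 80
center_y = 305
radius = 35
color = 'deepskyblue'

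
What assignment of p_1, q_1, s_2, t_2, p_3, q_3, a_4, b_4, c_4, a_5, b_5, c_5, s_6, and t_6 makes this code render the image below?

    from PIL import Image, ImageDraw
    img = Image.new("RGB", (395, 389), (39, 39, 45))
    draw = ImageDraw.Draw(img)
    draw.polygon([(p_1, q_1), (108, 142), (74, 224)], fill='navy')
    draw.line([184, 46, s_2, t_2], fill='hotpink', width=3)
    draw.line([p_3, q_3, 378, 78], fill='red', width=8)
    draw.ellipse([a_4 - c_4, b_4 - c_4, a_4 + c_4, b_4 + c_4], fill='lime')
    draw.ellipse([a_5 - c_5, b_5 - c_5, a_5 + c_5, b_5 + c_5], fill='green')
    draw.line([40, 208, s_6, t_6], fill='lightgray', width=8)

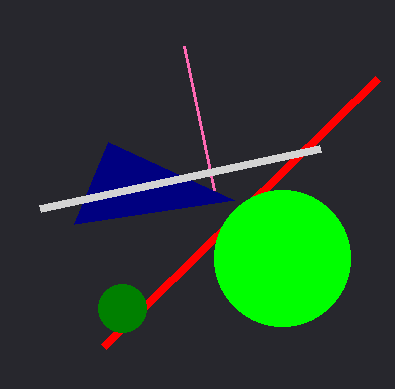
p_1 = 234; q_1 = 200; s_2 = 214; t_2 = 190; p_3 = 104; q_3 = 346; a_4 = 282; b_4 = 258; c_4 = 68; a_5 = 122; b_5 = 308; c_5 = 24; s_6 = 320; t_6 = 148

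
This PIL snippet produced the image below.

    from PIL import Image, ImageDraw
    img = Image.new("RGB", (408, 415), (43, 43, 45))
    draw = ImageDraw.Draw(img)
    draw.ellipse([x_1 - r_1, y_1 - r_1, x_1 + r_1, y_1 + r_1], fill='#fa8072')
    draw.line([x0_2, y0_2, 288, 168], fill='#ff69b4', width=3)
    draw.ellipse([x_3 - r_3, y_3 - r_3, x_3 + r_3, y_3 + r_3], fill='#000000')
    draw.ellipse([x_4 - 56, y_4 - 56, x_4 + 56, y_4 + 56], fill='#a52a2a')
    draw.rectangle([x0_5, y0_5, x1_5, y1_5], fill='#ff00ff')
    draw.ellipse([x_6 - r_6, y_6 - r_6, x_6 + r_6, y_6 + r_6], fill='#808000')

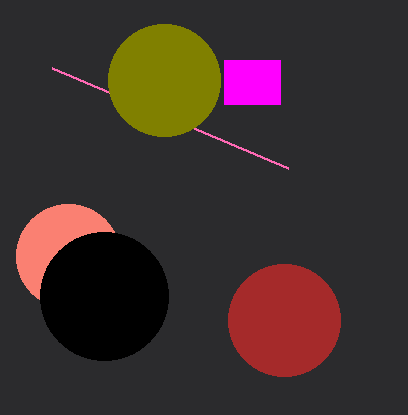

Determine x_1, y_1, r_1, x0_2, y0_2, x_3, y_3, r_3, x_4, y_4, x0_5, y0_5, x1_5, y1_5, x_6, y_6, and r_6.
x_1 = 68; y_1 = 256; r_1 = 52; x0_2 = 52; y0_2 = 68; x_3 = 104; y_3 = 296; r_3 = 64; x_4 = 284; y_4 = 320; x0_5 = 224; y0_5 = 60; x1_5 = 280; y1_5 = 104; x_6 = 164; y_6 = 80; r_6 = 56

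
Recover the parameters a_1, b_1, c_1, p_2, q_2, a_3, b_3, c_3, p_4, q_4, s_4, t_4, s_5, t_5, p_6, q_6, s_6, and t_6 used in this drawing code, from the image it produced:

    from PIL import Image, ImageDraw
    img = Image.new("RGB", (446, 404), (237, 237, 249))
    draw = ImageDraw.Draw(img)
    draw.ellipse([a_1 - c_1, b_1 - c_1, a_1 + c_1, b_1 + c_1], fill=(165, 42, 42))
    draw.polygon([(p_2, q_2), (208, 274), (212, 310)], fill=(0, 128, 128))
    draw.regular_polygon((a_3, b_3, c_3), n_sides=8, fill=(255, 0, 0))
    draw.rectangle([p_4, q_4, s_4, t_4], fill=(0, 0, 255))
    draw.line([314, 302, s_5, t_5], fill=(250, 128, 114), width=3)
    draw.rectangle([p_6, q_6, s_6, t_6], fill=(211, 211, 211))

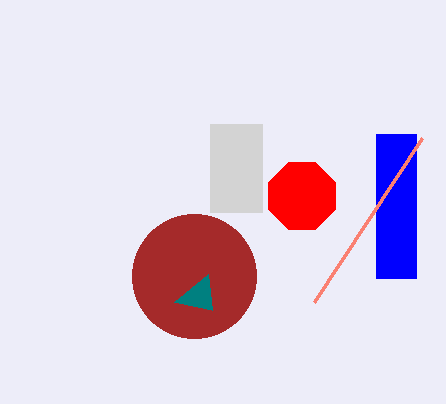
a_1 = 194
b_1 = 276
c_1 = 62
p_2 = 174
q_2 = 302
a_3 = 302
b_3 = 196
c_3 = 36
p_4 = 376
q_4 = 134
s_4 = 416
t_4 = 278
s_5 = 422
t_5 = 138
p_6 = 210
q_6 = 124
s_6 = 262
t_6 = 212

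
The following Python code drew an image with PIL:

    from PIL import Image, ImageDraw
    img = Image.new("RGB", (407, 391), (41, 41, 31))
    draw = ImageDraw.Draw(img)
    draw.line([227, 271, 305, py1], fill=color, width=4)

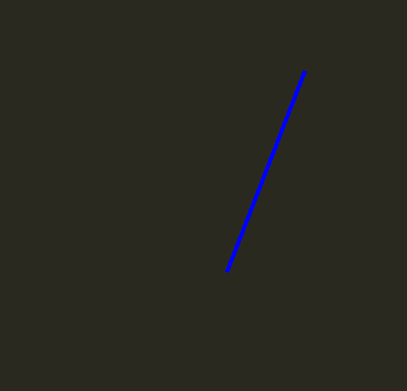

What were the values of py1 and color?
py1 = 70, color = 'blue'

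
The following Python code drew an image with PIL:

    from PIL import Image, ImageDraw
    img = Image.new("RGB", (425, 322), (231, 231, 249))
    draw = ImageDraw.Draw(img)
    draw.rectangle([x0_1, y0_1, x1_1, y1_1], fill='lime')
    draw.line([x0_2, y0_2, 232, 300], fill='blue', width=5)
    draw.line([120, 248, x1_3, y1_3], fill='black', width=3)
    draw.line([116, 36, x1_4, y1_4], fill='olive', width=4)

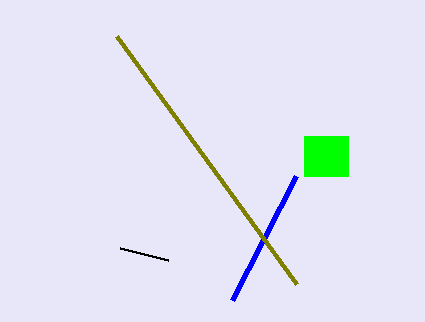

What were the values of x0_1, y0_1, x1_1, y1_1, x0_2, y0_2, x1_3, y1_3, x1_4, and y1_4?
x0_1 = 304; y0_1 = 136; x1_1 = 348; y1_1 = 176; x0_2 = 296; y0_2 = 176; x1_3 = 168; y1_3 = 260; x1_4 = 296; y1_4 = 284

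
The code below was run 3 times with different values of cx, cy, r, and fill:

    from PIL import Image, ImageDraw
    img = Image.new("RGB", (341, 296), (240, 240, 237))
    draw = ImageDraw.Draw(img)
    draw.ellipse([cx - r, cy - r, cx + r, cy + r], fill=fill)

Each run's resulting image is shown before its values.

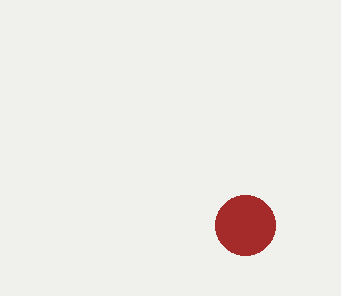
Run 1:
cx = 245
cy = 225
r = 30
fill = 'brown'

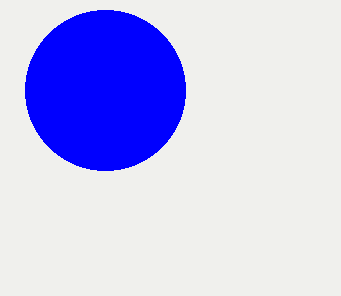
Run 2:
cx = 105
cy = 90
r = 80
fill = 'blue'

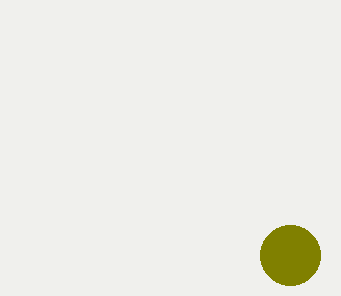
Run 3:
cx = 290
cy = 255
r = 30
fill = 'olive'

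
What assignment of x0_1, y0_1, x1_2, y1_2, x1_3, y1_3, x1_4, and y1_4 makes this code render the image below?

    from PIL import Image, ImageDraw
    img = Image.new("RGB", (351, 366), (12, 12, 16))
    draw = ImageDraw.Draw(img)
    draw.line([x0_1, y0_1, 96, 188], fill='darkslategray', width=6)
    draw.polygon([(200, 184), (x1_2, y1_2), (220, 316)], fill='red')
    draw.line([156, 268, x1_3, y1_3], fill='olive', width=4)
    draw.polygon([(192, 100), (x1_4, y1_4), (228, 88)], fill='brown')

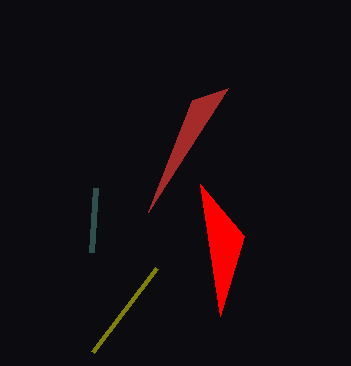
x0_1 = 92; y0_1 = 252; x1_2 = 244; y1_2 = 236; x1_3 = 92; y1_3 = 352; x1_4 = 148; y1_4 = 212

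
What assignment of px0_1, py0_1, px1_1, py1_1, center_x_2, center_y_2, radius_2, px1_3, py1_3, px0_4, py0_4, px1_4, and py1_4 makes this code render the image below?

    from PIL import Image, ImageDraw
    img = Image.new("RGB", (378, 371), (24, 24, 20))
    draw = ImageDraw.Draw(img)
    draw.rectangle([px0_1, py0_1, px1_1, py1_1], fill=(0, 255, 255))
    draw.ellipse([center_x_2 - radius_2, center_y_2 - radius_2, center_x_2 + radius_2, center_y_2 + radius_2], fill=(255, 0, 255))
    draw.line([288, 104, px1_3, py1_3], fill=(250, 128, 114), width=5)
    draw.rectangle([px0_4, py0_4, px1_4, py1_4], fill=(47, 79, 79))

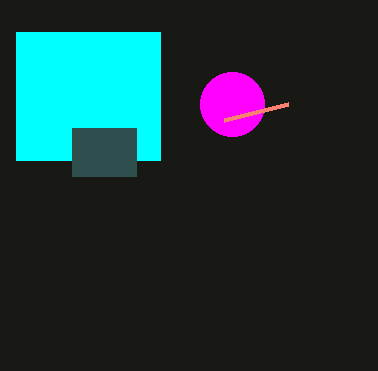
px0_1 = 16; py0_1 = 32; px1_1 = 160; py1_1 = 160; center_x_2 = 232; center_y_2 = 104; radius_2 = 32; px1_3 = 224; py1_3 = 120; px0_4 = 72; py0_4 = 128; px1_4 = 136; py1_4 = 176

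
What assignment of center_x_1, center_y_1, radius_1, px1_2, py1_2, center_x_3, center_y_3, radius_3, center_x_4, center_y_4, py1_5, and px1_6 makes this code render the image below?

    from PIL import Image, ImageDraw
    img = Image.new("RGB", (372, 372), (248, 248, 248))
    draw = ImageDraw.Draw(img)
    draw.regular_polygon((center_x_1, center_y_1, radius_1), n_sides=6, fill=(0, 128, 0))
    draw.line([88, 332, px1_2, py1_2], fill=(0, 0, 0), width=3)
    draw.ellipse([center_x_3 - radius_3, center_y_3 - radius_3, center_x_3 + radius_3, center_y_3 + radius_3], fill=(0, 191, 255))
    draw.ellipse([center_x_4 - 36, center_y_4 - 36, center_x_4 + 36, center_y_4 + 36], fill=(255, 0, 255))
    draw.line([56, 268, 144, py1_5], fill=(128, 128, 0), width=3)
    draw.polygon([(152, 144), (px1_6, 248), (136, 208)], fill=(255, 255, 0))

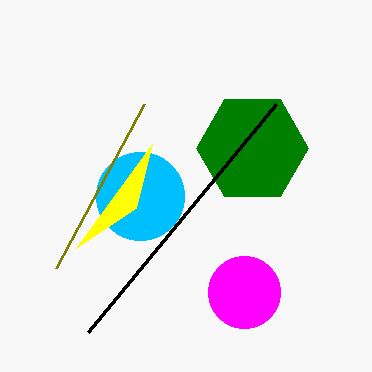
center_x_1 = 252
center_y_1 = 148
radius_1 = 56
px1_2 = 276
py1_2 = 104
center_x_3 = 140
center_y_3 = 196
radius_3 = 44
center_x_4 = 244
center_y_4 = 292
py1_5 = 104
px1_6 = 76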